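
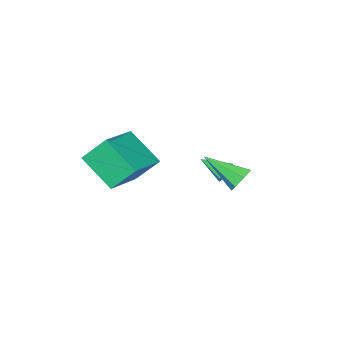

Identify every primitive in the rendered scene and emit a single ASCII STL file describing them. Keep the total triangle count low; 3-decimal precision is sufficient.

solid 
facet normal -0.437 0.495 0.751
outer loop
vertex 2.675 -0.181 -1.043
vertex 4.35 0.621 -0.597
vertex 2.303 1.233 -2.192
endloop
endfacet
facet normal -0.877 -0.420 -0.233
outer loop
vertex 2.95 0.499 -3.303
vertex 2.675 -0.181 -1.043
vertex 2.303 1.233 -2.192
endloop
endfacet
facet normal -0.437 0.496 0.751
outer loop
vertex 2.303 1.233 -2.192
vertex 4.35 0.621 -0.597
vertex 3.978 2.035 -1.747
endloop
endfacet
facet normal -0.200 0.760 -0.618
outer loop
vertex 3.978 2.035 -1.747
vertex 2.95 0.499 -3.303
vertex 2.303 1.233 -2.192
endloop
endfacet
facet normal 0.199 -0.760 0.618
outer loop
vertex 2.675 -0.181 -1.043
vertex 4.997 -0.113 -1.708
vertex 4.35 0.621 -0.597
endloop
endfacet
facet normal -0.877 -0.420 -0.233
outer loop
vertex 3.322 -0.915 -2.153
vertex 2.675 -0.181 -1.043
vertex 2.95 0.499 -3.303
endloop
endfacet
facet normal 0.199 -0.760 0.619
outer loop
vertex 3.322 -0.915 -2.153
vertex 4.997 -0.113 -1.708
vertex 2.675 -0.181 -1.043
endloop
endfacet
facet normal 0.877 0.420 0.233
outer loop
vertex 4.35 0.621 -0.597
vertex 4.997 -0.113 -1.708
vertex 3.978 2.035 -1.747
endloop
endfacet
facet normal -0.199 0.760 -0.619
outer loop
vertex 4.625 1.301 -2.857
vertex 2.95 0.499 -3.303
vertex 3.978 2.035 -1.747
endloop
endfacet
facet normal 0.877 0.420 0.233
outer loop
vertex 3.978 2.035 -1.747
vertex 4.997 -0.113 -1.708
vertex 4.625 1.301 -2.857
endloop
endfacet
facet normal 0.437 -0.495 -0.751
outer loop
vertex 4.625 1.301 -2.857
vertex 3.322 -0.915 -2.153
vertex 2.95 0.499 -3.303
endloop
endfacet
facet normal 0.437 -0.495 -0.751
outer loop
vertex 4.997 -0.113 -1.708
vertex 3.322 -0.915 -2.153
vertex 4.625 1.301 -2.857
endloop
endfacet
facet normal -0.428 0.809 -0.402
outer loop
vertex -0.717 1.495 -3.599
vertex -0.933 1.188 -3.987
vertex -1.204 1.273 -3.528
endloop
endfacet
facet normal 0.097 0.104 0.990
outer loop
vertex -0.717 1.495 -3.599
vertex -1.204 1.273 -3.528
vertex -0.407 0.192 -3.493
endloop
endfacet
facet normal -0.429 0.808 -0.403
outer loop
vertex -1.204 1.273 -3.528
vertex -0.933 1.188 -3.987
vertex -1.42 0.965 -3.916
endloop
endfacet
facet normal -0.605 -0.424 0.674
outer loop
vertex -1.204 1.273 -3.528
vertex -1.42 0.965 -3.916
vertex -0.407 0.192 -3.493
endloop
endfacet
facet normal -0.429 0.809 -0.401
outer loop
vertex -1.42 0.965 -3.916
vertex -0.933 1.188 -3.987
vertex -1.149 0.881 -4.375
endloop
endfacet
facet normal -0.550 -0.817 -0.175
outer loop
vertex -1.42 0.965 -3.916
vertex -1.149 0.881 -4.375
vertex -0.407 0.192 -3.493
endloop
endfacet
facet normal -0.428 0.809 -0.402
outer loop
vertex -1.149 0.881 -4.375
vertex -0.933 1.188 -3.987
vertex -0.662 1.103 -4.447
endloop
endfacet
facet normal 0.206 -0.680 -0.704
outer loop
vertex -1.149 0.881 -4.375
vertex -0.662 1.103 -4.447
vertex -0.407 0.192 -3.493
endloop
endfacet
facet normal -0.428 0.809 -0.402
outer loop
vertex -0.662 1.103 -4.447
vertex -0.933 1.188 -3.987
vertex -0.446 1.41 -4.059
endloop
endfacet
facet normal 0.910 -0.151 -0.387
outer loop
vertex -0.662 1.103 -4.447
vertex -0.446 1.41 -4.059
vertex -0.407 0.192 -3.493
endloop
endfacet
facet normal -0.428 0.809 -0.402
outer loop
vertex -0.446 1.41 -4.059
vertex -0.933 1.188 -3.987
vertex -0.717 1.495 -3.599
endloop
endfacet
facet normal 0.855 0.241 0.459
outer loop
vertex -0.446 1.41 -4.059
vertex -0.717 1.495 -3.599
vertex -0.407 0.192 -3.493
endloop
endfacet
facet normal -0.444 0.734 -0.514
outer loop
vertex 0.752 3.925 -2.835
vertex 0.196 3.608 -2.807
vertex 0.431 4.038 -2.396
endloop
endfacet
facet normal 0.787 0.396 0.474
outer loop
vertex 0.752 3.925 -2.835
vertex 0.431 4.038 -2.396
vertex 1.004 2.272 -1.873
endloop
endfacet
facet normal -0.444 0.734 -0.514
outer loop
vertex 0.431 4.038 -2.396
vertex 0.196 3.608 -2.807
vertex -0.066 3.828 -2.266
endloop
endfacet
facet normal 0.113 0.316 0.942
outer loop
vertex 0.431 4.038 -2.396
vertex -0.066 3.828 -2.266
vertex 1.004 2.272 -1.873
endloop
endfacet
facet normal -0.443 0.735 -0.513
outer loop
vertex -0.066 3.828 -2.266
vertex 0.196 3.608 -2.807
vertex -0.366 3.452 -2.545
endloop
endfacet
facet normal -0.548 -0.170 0.819
outer loop
vertex -0.066 3.828 -2.266
vertex -0.366 3.452 -2.545
vertex 1.004 2.272 -1.873
endloop
endfacet
facet normal -0.443 0.734 -0.514
outer loop
vertex -0.366 3.452 -2.545
vertex 0.196 3.608 -2.807
vertex -0.243 3.194 -3.02
endloop
endfacet
facet normal -0.693 -0.693 0.197
outer loop
vertex -0.366 3.452 -2.545
vertex -0.243 3.194 -3.02
vertex 1.004 2.272 -1.873
endloop
endfacet
facet normal -0.444 0.735 -0.513
outer loop
vertex -0.243 3.194 -3.02
vertex 0.196 3.608 -2.807
vertex 0.211 3.248 -3.336
endloop
endfacet
facet normal -0.216 -0.862 -0.458
outer loop
vertex -0.243 3.194 -3.02
vertex 0.211 3.248 -3.336
vertex 1.004 2.272 -1.873
endloop
endfacet
facet normal -0.443 0.735 -0.513
outer loop
vertex 0.211 3.248 -3.336
vertex 0.196 3.608 -2.807
vertex 0.654 3.573 -3.253
endloop
endfacet
facet normal 0.525 -0.549 -0.651
outer loop
vertex 0.211 3.248 -3.336
vertex 0.654 3.573 -3.253
vertex 1.004 2.272 -1.873
endloop
endfacet
facet normal -0.444 0.734 -0.514
outer loop
vertex 0.654 3.573 -3.253
vertex 0.196 3.608 -2.807
vertex 0.752 3.925 -2.835
endloop
endfacet
facet normal 0.972 0.010 -0.237
outer loop
vertex 0.654 3.573 -3.253
vertex 0.752 3.925 -2.835
vertex 1.004 2.272 -1.873
endloop
endfacet

endsolid


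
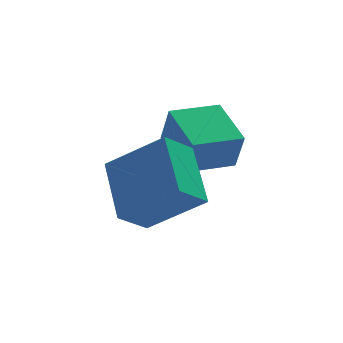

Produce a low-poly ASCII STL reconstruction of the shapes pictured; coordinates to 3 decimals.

solid 
facet normal -0.714 -0.283 0.640
outer loop
vertex -2.988 0.329 3.518
vertex -4.366 1.085 2.315
vertex -3.131 -1.404 2.593
endloop
endfacet
facet normal 0.696 -0.382 0.608
outer loop
vertex -2.274 -1.065 1.825
vertex -2.988 0.329 3.518
vertex -3.131 -1.404 2.593
endloop
endfacet
facet normal -0.714 -0.283 0.640
outer loop
vertex -3.131 -1.404 2.593
vertex -4.366 1.085 2.315
vertex -4.509 -0.648 1.39
endloop
endfacet
facet normal -0.073 -0.880 -0.470
outer loop
vertex -4.509 -0.648 1.39
vertex -2.274 -1.065 1.825
vertex -3.131 -1.404 2.593
endloop
endfacet
facet normal 0.073 0.880 0.470
outer loop
vertex -2.988 0.329 3.518
vertex -3.509 1.424 1.547
vertex -4.366 1.085 2.315
endloop
endfacet
facet normal 0.696 -0.382 0.608
outer loop
vertex -2.131 0.668 2.75
vertex -2.988 0.329 3.518
vertex -2.274 -1.065 1.825
endloop
endfacet
facet normal 0.073 0.880 0.470
outer loop
vertex -2.131 0.668 2.75
vertex -3.509 1.424 1.547
vertex -2.988 0.329 3.518
endloop
endfacet
facet normal -0.696 0.382 -0.608
outer loop
vertex -4.366 1.085 2.315
vertex -3.509 1.424 1.547
vertex -4.509 -0.648 1.39
endloop
endfacet
facet normal -0.073 -0.880 -0.470
outer loop
vertex -3.652 -0.309 0.622
vertex -2.274 -1.065 1.825
vertex -4.509 -0.648 1.39
endloop
endfacet
facet normal -0.696 0.382 -0.608
outer loop
vertex -4.509 -0.648 1.39
vertex -3.509 1.424 1.547
vertex -3.652 -0.309 0.622
endloop
endfacet
facet normal 0.714 0.283 -0.640
outer loop
vertex -3.652 -0.309 0.622
vertex -2.131 0.668 2.75
vertex -2.274 -1.065 1.825
endloop
endfacet
facet normal 0.714 0.283 -0.640
outer loop
vertex -3.509 1.424 1.547
vertex -2.131 0.668 2.75
vertex -3.652 -0.309 0.622
endloop
endfacet
facet normal -0.989 -0.129 0.072
outer loop
vertex -2.08 0.833 2.762
vertex -2.252 2.4 3.214
vertex -2.212 1.166 1.554
endloop
endfacet
facet normal 0.105 -0.956 -0.275
outer loop
vertex -0.728 1.36 1.446
vertex -2.08 0.833 2.762
vertex -2.212 1.166 1.554
endloop
endfacet
facet normal -0.989 -0.129 0.072
outer loop
vertex -2.212 1.166 1.554
vertex -2.252 2.4 3.214
vertex -2.383 2.734 2.006
endloop
endfacet
facet normal -0.104 0.265 -0.959
outer loop
vertex -2.383 2.734 2.006
vertex -0.728 1.36 1.446
vertex -2.212 1.166 1.554
endloop
endfacet
facet normal 0.104 -0.265 0.959
outer loop
vertex -2.08 0.833 2.762
vertex -0.768 2.594 3.106
vertex -2.252 2.4 3.214
endloop
endfacet
facet normal 0.104 -0.956 -0.276
outer loop
vertex -0.597 1.026 2.654
vertex -2.08 0.833 2.762
vertex -0.728 1.36 1.446
endloop
endfacet
facet normal 0.104 -0.265 0.959
outer loop
vertex -0.597 1.026 2.654
vertex -0.768 2.594 3.106
vertex -2.08 0.833 2.762
endloop
endfacet
facet normal -0.105 0.956 0.276
outer loop
vertex -2.252 2.4 3.214
vertex -0.768 2.594 3.106
vertex -2.383 2.734 2.006
endloop
endfacet
facet normal -0.104 0.265 -0.959
outer loop
vertex -0.9 2.927 1.898
vertex -0.728 1.36 1.446
vertex -2.383 2.734 2.006
endloop
endfacet
facet normal -0.104 0.956 0.275
outer loop
vertex -2.383 2.734 2.006
vertex -0.768 2.594 3.106
vertex -0.9 2.927 1.898
endloop
endfacet
facet normal 0.989 0.129 -0.072
outer loop
vertex -0.9 2.927 1.898
vertex -0.597 1.026 2.654
vertex -0.728 1.36 1.446
endloop
endfacet
facet normal 0.989 0.129 -0.073
outer loop
vertex -0.768 2.594 3.106
vertex -0.597 1.026 2.654
vertex -0.9 2.927 1.898
endloop
endfacet

endsolid


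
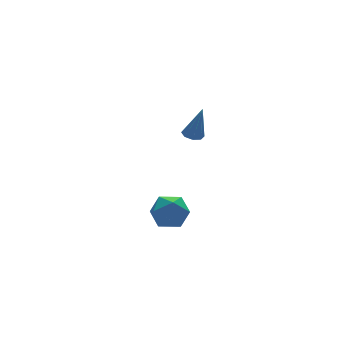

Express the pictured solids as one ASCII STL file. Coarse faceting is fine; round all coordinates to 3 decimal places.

solid 
facet normal -0.176 0.184 -0.967
outer loop
vertex 0.92 -2.045 2.457
vertex 0.479 -1.8 2.584
vertex 0.974 -1.656 2.521
endloop
endfacet
facet normal 0.986 -0.148 0.070
outer loop
vertex 0.92 -2.045 2.457
vertex 0.974 -1.656 2.521
vertex 0.781 -2.12 4.256
endloop
endfacet
facet normal -0.177 0.184 -0.967
outer loop
vertex 0.974 -1.656 2.521
vertex 0.479 -1.8 2.584
vertex 0.739 -1.351 2.622
endloop
endfacet
facet normal 0.806 0.543 0.235
outer loop
vertex 0.974 -1.656 2.521
vertex 0.739 -1.351 2.622
vertex 0.781 -2.12 4.256
endloop
endfacet
facet normal -0.177 0.185 -0.967
outer loop
vertex 0.739 -1.351 2.622
vertex 0.479 -1.8 2.584
vertex 0.351 -1.31 2.701
endloop
endfacet
facet normal 0.179 0.892 0.415
outer loop
vertex 0.739 -1.351 2.622
vertex 0.351 -1.31 2.701
vertex 0.781 -2.12 4.256
endloop
endfacet
facet normal -0.173 0.186 -0.967
outer loop
vertex 0.351 -1.31 2.701
vertex 0.479 -1.8 2.584
vertex 0.038 -1.555 2.71
endloop
endfacet
facet normal -0.524 0.688 0.503
outer loop
vertex 0.351 -1.31 2.701
vertex 0.038 -1.555 2.71
vertex 0.781 -2.12 4.256
endloop
endfacet
facet normal -0.174 0.184 -0.967
outer loop
vertex 0.038 -1.555 2.71
vertex 0.479 -1.8 2.584
vertex -0.017 -1.944 2.646
endloop
endfacet
facet normal -0.892 0.052 0.448
outer loop
vertex 0.038 -1.555 2.71
vertex -0.017 -1.944 2.646
vertex 0.781 -2.12 4.256
endloop
endfacet
facet normal -0.175 0.186 -0.967
outer loop
vertex -0.017 -1.944 2.646
vertex 0.479 -1.8 2.584
vertex 0.218 -2.248 2.545
endloop
endfacet
facet normal -0.711 -0.644 0.282
outer loop
vertex -0.017 -1.944 2.646
vertex 0.218 -2.248 2.545
vertex 0.781 -2.12 4.256
endloop
endfacet
facet normal -0.174 0.186 -0.967
outer loop
vertex 0.218 -2.248 2.545
vertex 0.479 -1.8 2.584
vertex 0.606 -2.29 2.467
endloop
endfacet
facet normal -0.087 -0.991 0.103
outer loop
vertex 0.218 -2.248 2.545
vertex 0.606 -2.29 2.467
vertex 0.781 -2.12 4.256
endloop
endfacet
facet normal -0.175 0.185 -0.967
outer loop
vertex 0.606 -2.29 2.467
vertex 0.479 -1.8 2.584
vertex 0.92 -2.045 2.457
endloop
endfacet
facet normal 0.615 -0.788 0.015
outer loop
vertex 0.606 -2.29 2.467
vertex 0.92 -2.045 2.457
vertex 0.781 -2.12 4.256
endloop
endfacet
facet normal -0.563 -0.621 0.546
outer loop
vertex -1.422 -1.67 -1.897
vertex -0.887 -2.455 -2.238
vertex -0.6 -1.976 -1.397
endloop
endfacet
facet normal -0.514 0.019 0.857
outer loop
vertex -1.422 -1.67 -1.897
vertex -0.6 -1.976 -1.397
vertex -0.775 -0.99 -1.524
endloop
endfacet
facet normal -0.763 0.507 0.400
outer loop
vertex -1.422 -1.67 -1.897
vertex -0.775 -0.99 -1.524
vertex -1.17 -0.859 -2.444
endloop
endfacet
facet normal -0.966 0.169 -0.194
outer loop
vertex -1.422 -1.67 -1.897
vertex -1.17 -0.859 -2.444
vertex -1.24 -1.765 -2.885
endloop
endfacet
facet normal -0.842 -0.529 -0.104
outer loop
vertex -1.422 -1.67 -1.897
vertex -1.24 -1.765 -2.885
vertex -0.887 -2.455 -2.238
endloop
endfacet
facet normal 0.176 0.156 0.972
outer loop
vertex -0.775 -0.99 -1.524
vertex -0.6 -1.976 -1.397
vertex 0.16 -1.355 -1.635
endloop
endfacet
facet normal 0.097 -0.879 0.467
outer loop
vertex -0.6 -1.976 -1.397
vertex -0.887 -2.455 -2.238
vertex 0.09 -2.261 -2.076
endloop
endfacet
facet normal -0.354 -0.730 -0.585
outer loop
vertex -0.887 -2.455 -2.238
vertex -1.24 -1.765 -2.885
vertex -0.305 -2.13 -2.996
endloop
endfacet
facet normal -0.554 0.398 -0.731
outer loop
vertex -1.24 -1.765 -2.885
vertex -1.17 -0.859 -2.444
vertex -0.48 -1.144 -3.123
endloop
endfacet
facet normal -0.226 0.946 0.232
outer loop
vertex -1.17 -0.859 -2.444
vertex -0.775 -0.99 -1.524
vertex -0.193 -0.665 -2.282
endloop
endfacet
facet normal 0.966 -0.169 0.194
outer loop
vertex 0.342 -1.45 -2.623
vertex 0.16 -1.355 -1.635
vertex 0.09 -2.261 -2.076
endloop
endfacet
facet normal 0.763 -0.507 -0.400
outer loop
vertex 0.342 -1.45 -2.623
vertex 0.09 -2.261 -2.076
vertex -0.305 -2.13 -2.996
endloop
endfacet
facet normal 0.514 -0.019 -0.857
outer loop
vertex 0.342 -1.45 -2.623
vertex -0.305 -2.13 -2.996
vertex -0.48 -1.144 -3.123
endloop
endfacet
facet normal 0.563 0.621 -0.546
outer loop
vertex 0.342 -1.45 -2.623
vertex -0.48 -1.144 -3.123
vertex -0.193 -0.665 -2.282
endloop
endfacet
facet normal 0.842 0.529 0.104
outer loop
vertex 0.342 -1.45 -2.623
vertex -0.193 -0.665 -2.282
vertex 0.16 -1.355 -1.635
endloop
endfacet
facet normal 0.554 -0.398 0.731
outer loop
vertex 0.09 -2.261 -2.076
vertex 0.16 -1.355 -1.635
vertex -0.6 -1.976 -1.397
endloop
endfacet
facet normal 0.226 -0.946 -0.232
outer loop
vertex -0.305 -2.13 -2.996
vertex 0.09 -2.261 -2.076
vertex -0.887 -2.455 -2.238
endloop
endfacet
facet normal -0.176 -0.156 -0.972
outer loop
vertex -0.48 -1.144 -3.123
vertex -0.305 -2.13 -2.996
vertex -1.24 -1.765 -2.885
endloop
endfacet
facet normal -0.097 0.879 -0.467
outer loop
vertex -0.193 -0.665 -2.282
vertex -0.48 -1.144 -3.123
vertex -1.17 -0.859 -2.444
endloop
endfacet
facet normal 0.354 0.730 0.585
outer loop
vertex 0.16 -1.355 -1.635
vertex -0.193 -0.665 -2.282
vertex -0.775 -0.99 -1.524
endloop
endfacet

endsolid


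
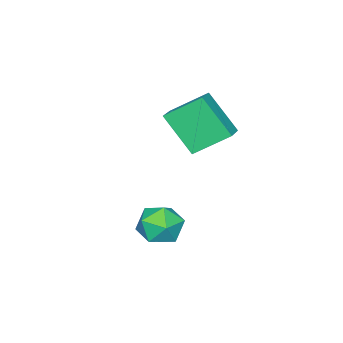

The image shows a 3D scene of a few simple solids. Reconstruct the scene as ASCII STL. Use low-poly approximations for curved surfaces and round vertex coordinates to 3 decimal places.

solid 
facet normal -0.876 -0.372 -0.308
outer loop
vertex -1.041 2.695 3.834
vertex -1.056 4.072 2.21
vertex -0.162 1.483 2.799
endloop
endfacet
facet normal 0.007 -0.646 0.763
outer loop
vertex 0.836 1.908 3.15
vertex -1.041 2.695 3.834
vertex -0.162 1.483 2.799
endloop
endfacet
facet normal -0.876 -0.372 -0.308
outer loop
vertex -0.162 1.483 2.799
vertex -1.056 4.072 2.21
vertex -0.177 2.861 1.175
endloop
endfacet
facet normal 0.483 -0.665 -0.569
outer loop
vertex -0.177 2.861 1.175
vertex 0.836 1.908 3.15
vertex -0.162 1.483 2.799
endloop
endfacet
facet normal -0.483 0.665 0.569
outer loop
vertex -1.041 2.695 3.834
vertex -0.058 4.497 2.561
vertex -1.056 4.072 2.21
endloop
endfacet
facet normal 0.007 -0.647 0.763
outer loop
vertex -0.043 3.119 4.185
vertex -1.041 2.695 3.834
vertex 0.836 1.908 3.15
endloop
endfacet
facet normal -0.483 0.665 0.569
outer loop
vertex -0.043 3.119 4.185
vertex -0.058 4.497 2.561
vertex -1.041 2.695 3.834
endloop
endfacet
facet normal -0.007 0.647 -0.763
outer loop
vertex -1.056 4.072 2.21
vertex -0.058 4.497 2.561
vertex -0.177 2.861 1.175
endloop
endfacet
facet normal 0.483 -0.666 -0.569
outer loop
vertex 0.821 3.285 1.526
vertex 0.836 1.908 3.15
vertex -0.177 2.861 1.175
endloop
endfacet
facet normal -0.006 0.647 -0.763
outer loop
vertex -0.177 2.861 1.175
vertex -0.058 4.497 2.561
vertex 0.821 3.285 1.526
endloop
endfacet
facet normal 0.876 0.372 0.308
outer loop
vertex 0.821 3.285 1.526
vertex -0.043 3.119 4.185
vertex 0.836 1.908 3.15
endloop
endfacet
facet normal 0.876 0.372 0.308
outer loop
vertex -0.058 4.497 2.561
vertex -0.043 3.119 4.185
vertex 0.821 3.285 1.526
endloop
endfacet
facet normal -0.013 0.695 0.719
outer loop
vertex 2.556 4.245 -0.884
vertex 2.956 3.566 -0.22
vertex 3.578 4.162 -0.785
endloop
endfacet
facet normal 0.073 0.994 0.078
outer loop
vertex 2.556 4.245 -0.884
vertex 3.578 4.162 -0.785
vertex 3.158 4.266 -1.72
endloop
endfacet
facet normal -0.484 0.811 -0.328
outer loop
vertex 2.556 4.245 -0.884
vertex 3.158 4.266 -1.72
vertex 2.275 3.734 -1.733
endloop
endfacet
facet normal -0.915 0.398 0.063
outer loop
vertex 2.556 4.245 -0.884
vertex 2.275 3.734 -1.733
vertex 2.151 3.301 -0.806
endloop
endfacet
facet normal -0.624 0.326 0.710
outer loop
vertex 2.556 4.245 -0.884
vertex 2.151 3.301 -0.806
vertex 2.956 3.566 -0.22
endloop
endfacet
facet normal 0.662 0.717 -0.217
outer loop
vertex 3.158 4.266 -1.72
vertex 3.578 4.162 -0.785
vertex 3.929 3.599 -1.574
endloop
endfacet
facet normal 0.522 0.233 0.820
outer loop
vertex 3.578 4.162 -0.785
vertex 2.956 3.566 -0.22
vertex 3.805 3.166 -0.647
endloop
endfacet
facet normal -0.467 -0.363 0.806
outer loop
vertex 2.956 3.566 -0.22
vertex 2.151 3.301 -0.806
vertex 2.922 2.634 -0.66
endloop
endfacet
facet normal -0.938 -0.247 -0.241
outer loop
vertex 2.151 3.301 -0.806
vertex 2.275 3.734 -1.733
vertex 2.502 2.738 -1.595
endloop
endfacet
facet normal -0.241 0.422 -0.874
outer loop
vertex 2.275 3.734 -1.733
vertex 3.158 4.266 -1.72
vertex 3.124 3.334 -2.16
endloop
endfacet
facet normal 0.915 -0.398 -0.063
outer loop
vertex 3.524 2.655 -1.496
vertex 3.929 3.599 -1.574
vertex 3.805 3.166 -0.647
endloop
endfacet
facet normal 0.484 -0.811 0.328
outer loop
vertex 3.524 2.655 -1.496
vertex 3.805 3.166 -0.647
vertex 2.922 2.634 -0.66
endloop
endfacet
facet normal -0.073 -0.994 -0.078
outer loop
vertex 3.524 2.655 -1.496
vertex 2.922 2.634 -0.66
vertex 2.502 2.738 -1.595
endloop
endfacet
facet normal 0.013 -0.695 -0.719
outer loop
vertex 3.524 2.655 -1.496
vertex 2.502 2.738 -1.595
vertex 3.124 3.334 -2.16
endloop
endfacet
facet normal 0.624 -0.326 -0.710
outer loop
vertex 3.524 2.655 -1.496
vertex 3.124 3.334 -2.16
vertex 3.929 3.599 -1.574
endloop
endfacet
facet normal 0.938 0.247 0.241
outer loop
vertex 3.805 3.166 -0.647
vertex 3.929 3.599 -1.574
vertex 3.578 4.162 -0.785
endloop
endfacet
facet normal 0.241 -0.422 0.874
outer loop
vertex 2.922 2.634 -0.66
vertex 3.805 3.166 -0.647
vertex 2.956 3.566 -0.22
endloop
endfacet
facet normal -0.662 -0.717 0.217
outer loop
vertex 2.502 2.738 -1.595
vertex 2.922 2.634 -0.66
vertex 2.151 3.301 -0.806
endloop
endfacet
facet normal -0.522 -0.233 -0.820
outer loop
vertex 3.124 3.334 -2.16
vertex 2.502 2.738 -1.595
vertex 2.275 3.734 -1.733
endloop
endfacet
facet normal 0.467 0.363 -0.806
outer loop
vertex 3.929 3.599 -1.574
vertex 3.124 3.334 -2.16
vertex 3.158 4.266 -1.72
endloop
endfacet

endsolid


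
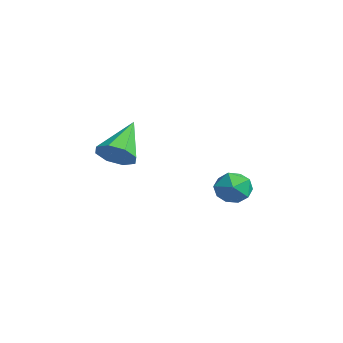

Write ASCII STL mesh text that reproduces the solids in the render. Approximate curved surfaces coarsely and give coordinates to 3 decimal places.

solid 
facet normal -0.583 0.812 0.005
outer loop
vertex -0.142 2.553 0.164
vertex -0.766 2.106 0.039
vertex -0.54 2.264 0.766
endloop
endfacet
facet normal -0.014 0.905 0.425
outer loop
vertex -0.142 2.553 0.164
vertex -0.54 2.264 0.766
vertex 0.238 2.269 0.781
endloop
endfacet
facet normal 0.572 0.820 0.025
outer loop
vertex -0.142 2.553 0.164
vertex 0.238 2.269 0.781
vertex 0.492 2.114 0.062
endloop
endfacet
facet normal 0.365 0.676 -0.640
outer loop
vertex -0.142 2.553 0.164
vertex 0.492 2.114 0.062
vertex -0.128 2.014 -0.397
endloop
endfacet
facet normal -0.350 0.671 -0.654
outer loop
vertex -0.142 2.553 0.164
vertex -0.128 2.014 -0.397
vertex -0.766 2.106 0.039
endloop
endfacet
facet normal -0.020 0.391 0.920
outer loop
vertex 0.238 2.269 0.781
vertex -0.54 2.264 0.766
vertex -0.152 1.646 1.037
endloop
endfacet
facet normal -0.940 0.241 0.240
outer loop
vertex -0.54 2.264 0.766
vertex -0.766 2.106 0.039
vertex -0.772 1.546 0.578
endloop
endfacet
facet normal -0.563 0.013 -0.826
outer loop
vertex -0.766 2.106 0.039
vertex -0.128 2.014 -0.397
vertex -0.518 1.391 -0.141
endloop
endfacet
facet normal 0.593 0.019 -0.805
outer loop
vertex -0.128 2.014 -0.397
vertex 0.492 2.114 0.062
vertex 0.26 1.396 -0.126
endloop
endfacet
facet normal 0.928 0.253 0.273
outer loop
vertex 0.492 2.114 0.062
vertex 0.238 2.269 0.781
vertex 0.486 1.554 0.601
endloop
endfacet
facet normal -0.365 -0.676 0.640
outer loop
vertex -0.138 1.107 0.476
vertex -0.152 1.646 1.037
vertex -0.772 1.546 0.578
endloop
endfacet
facet normal -0.572 -0.820 -0.025
outer loop
vertex -0.138 1.107 0.476
vertex -0.772 1.546 0.578
vertex -0.518 1.391 -0.141
endloop
endfacet
facet normal 0.014 -0.905 -0.425
outer loop
vertex -0.138 1.107 0.476
vertex -0.518 1.391 -0.141
vertex 0.26 1.396 -0.126
endloop
endfacet
facet normal 0.583 -0.812 -0.005
outer loop
vertex -0.138 1.107 0.476
vertex 0.26 1.396 -0.126
vertex 0.486 1.554 0.601
endloop
endfacet
facet normal 0.350 -0.671 0.654
outer loop
vertex -0.138 1.107 0.476
vertex 0.486 1.554 0.601
vertex -0.152 1.646 1.037
endloop
endfacet
facet normal -0.593 -0.019 0.805
outer loop
vertex -0.772 1.546 0.578
vertex -0.152 1.646 1.037
vertex -0.54 2.264 0.766
endloop
endfacet
facet normal -0.928 -0.253 -0.273
outer loop
vertex -0.518 1.391 -0.141
vertex -0.772 1.546 0.578
vertex -0.766 2.106 0.039
endloop
endfacet
facet normal 0.020 -0.391 -0.920
outer loop
vertex 0.26 1.396 -0.126
vertex -0.518 1.391 -0.141
vertex -0.128 2.014 -0.397
endloop
endfacet
facet normal 0.940 -0.241 -0.240
outer loop
vertex 0.486 1.554 0.601
vertex 0.26 1.396 -0.126
vertex 0.492 2.114 0.062
endloop
endfacet
facet normal 0.563 -0.013 0.826
outer loop
vertex -0.152 1.646 1.037
vertex 0.486 1.554 0.601
vertex 0.238 2.269 0.781
endloop
endfacet
facet normal 0.542 -0.558 -0.628
outer loop
vertex 0.333 -2.749 2.987
vertex 0.022 -2.395 2.404
vertex 0.63 -2.283 2.829
endloop
endfacet
facet normal 0.415 0.044 0.909
outer loop
vertex 0.333 -2.749 2.987
vertex 0.63 -2.283 2.829
vertex -0.922 -1.425 3.496
endloop
endfacet
facet normal 0.542 -0.558 -0.628
outer loop
vertex 0.63 -2.283 2.829
vertex 0.022 -2.395 2.404
vertex 0.57 -1.883 2.422
endloop
endfacet
facet normal 0.573 0.625 0.530
outer loop
vertex 0.63 -2.283 2.829
vertex 0.57 -1.883 2.422
vertex -0.922 -1.425 3.496
endloop
endfacet
facet normal 0.542 -0.558 -0.628
outer loop
vertex 0.57 -1.883 2.422
vertex 0.022 -2.395 2.404
vertex 0.19 -1.782 2.004
endloop
endfacet
facet normal 0.279 0.960 -0.022
outer loop
vertex 0.57 -1.883 2.422
vertex 0.19 -1.782 2.004
vertex -0.922 -1.425 3.496
endloop
endfacet
facet normal 0.543 -0.558 -0.627
outer loop
vertex 0.19 -1.782 2.004
vertex 0.022 -2.395 2.404
vertex -0.289 -2.041 1.82
endloop
endfacet
facet normal -0.298 0.854 -0.426
outer loop
vertex 0.19 -1.782 2.004
vertex -0.289 -2.041 1.82
vertex -0.922 -1.425 3.496
endloop
endfacet
facet normal 0.543 -0.558 -0.627
outer loop
vertex -0.289 -2.041 1.82
vertex 0.022 -2.395 2.404
vertex -0.585 -2.507 1.978
endloop
endfacet
facet normal -0.817 0.368 -0.444
outer loop
vertex -0.289 -2.041 1.82
vertex -0.585 -2.507 1.978
vertex -0.922 -1.425 3.496
endloop
endfacet
facet normal 0.543 -0.557 -0.628
outer loop
vertex -0.585 -2.507 1.978
vertex 0.022 -2.395 2.404
vertex -0.525 -2.907 2.385
endloop
endfacet
facet normal -0.975 -0.212 -0.065
outer loop
vertex -0.585 -2.507 1.978
vertex -0.525 -2.907 2.385
vertex -0.922 -1.425 3.496
endloop
endfacet
facet normal 0.543 -0.557 -0.628
outer loop
vertex -0.525 -2.907 2.385
vertex 0.022 -2.395 2.404
vertex -0.145 -3.008 2.803
endloop
endfacet
facet normal -0.681 -0.547 0.487
outer loop
vertex -0.525 -2.907 2.385
vertex -0.145 -3.008 2.803
vertex -0.922 -1.425 3.496
endloop
endfacet
facet normal 0.544 -0.557 -0.628
outer loop
vertex -0.145 -3.008 2.803
vertex 0.022 -2.395 2.404
vertex 0.333 -2.749 2.987
endloop
endfacet
facet normal -0.104 -0.441 0.891
outer loop
vertex -0.145 -3.008 2.803
vertex 0.333 -2.749 2.987
vertex -0.922 -1.425 3.496
endloop
endfacet

endsolid


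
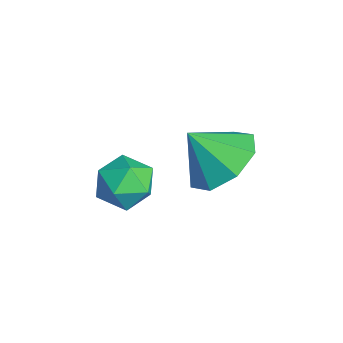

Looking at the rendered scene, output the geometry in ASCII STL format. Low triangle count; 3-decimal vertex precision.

solid 
facet normal 0.223 0.597 -0.771
outer loop
vertex 0.017 -1.065 0.197
vertex -0.864 -0.519 0.365
vertex 0.127 -0.451 0.704
endloop
endfacet
facet normal 0.643 -0.553 0.530
outer loop
vertex 0.017 -1.065 0.197
vertex 0.127 -0.451 0.704
vertex -1.156 -1.301 1.375
endloop
endfacet
facet normal 0.223 0.597 -0.771
outer loop
vertex 0.127 -0.451 0.704
vertex -0.864 -0.519 0.365
vertex -0.344 0.123 1.012
endloop
endfacet
facet normal 0.494 -0.060 0.868
outer loop
vertex 0.127 -0.451 0.704
vertex -0.344 0.123 1.012
vertex -1.156 -1.301 1.375
endloop
endfacet
facet normal 0.223 0.597 -0.771
outer loop
vertex -0.344 0.123 1.012
vertex -0.864 -0.519 0.365
vertex -1.12 0.321 0.941
endloop
endfacet
facet normal -0.022 0.259 0.966
outer loop
vertex -0.344 0.123 1.012
vertex -1.12 0.321 0.941
vertex -1.156 -1.301 1.375
endloop
endfacet
facet normal 0.223 0.597 -0.771
outer loop
vertex -1.12 0.321 0.941
vertex -0.864 -0.519 0.365
vertex -1.746 0.026 0.532
endloop
endfacet
facet normal -0.604 0.219 0.767
outer loop
vertex -1.12 0.321 0.941
vertex -1.746 0.026 0.532
vertex -1.156 -1.301 1.375
endloop
endfacet
facet normal 0.222 0.596 -0.772
outer loop
vertex -1.746 0.026 0.532
vertex -0.864 -0.519 0.365
vertex -1.856 -0.588 0.026
endloop
endfacet
facet normal -0.908 -0.157 0.388
outer loop
vertex -1.746 0.026 0.532
vertex -1.856 -0.588 0.026
vertex -1.156 -1.301 1.375
endloop
endfacet
facet normal 0.222 0.596 -0.771
outer loop
vertex -1.856 -0.588 0.026
vertex -0.864 -0.519 0.365
vertex -1.385 -1.162 -0.282
endloop
endfacet
facet normal -0.759 -0.650 0.050
outer loop
vertex -1.856 -0.588 0.026
vertex -1.385 -1.162 -0.282
vertex -1.156 -1.301 1.375
endloop
endfacet
facet normal 0.223 0.596 -0.772
outer loop
vertex -1.385 -1.162 -0.282
vertex -0.864 -0.519 0.365
vertex -0.609 -1.36 -0.211
endloop
endfacet
facet normal -0.243 -0.969 -0.048
outer loop
vertex -1.385 -1.162 -0.282
vertex -0.609 -1.36 -0.211
vertex -1.156 -1.301 1.375
endloop
endfacet
facet normal 0.222 0.596 -0.772
outer loop
vertex -0.609 -1.36 -0.211
vertex -0.864 -0.519 0.365
vertex 0.017 -1.065 0.197
endloop
endfacet
facet normal 0.339 -0.929 0.151
outer loop
vertex -0.609 -1.36 -0.211
vertex 0.017 -1.065 0.197
vertex -1.156 -1.301 1.375
endloop
endfacet
facet normal -0.997 0.053 0.049
outer loop
vertex -1.405 -2.509 -0.059
vertex -1.442 -3.31 0.056
vertex -1.384 -2.812 0.692
endloop
endfacet
facet normal -0.698 0.657 0.285
outer loop
vertex -1.405 -2.509 -0.059
vertex -1.384 -2.812 0.692
vertex -0.893 -2.202 0.488
endloop
endfacet
facet normal -0.295 0.924 -0.242
outer loop
vertex -1.405 -2.509 -0.059
vertex -0.893 -2.202 0.488
vertex -0.647 -2.323 -0.274
endloop
endfacet
facet normal -0.347 0.485 -0.803
outer loop
vertex -1.405 -2.509 -0.059
vertex -0.647 -2.323 -0.274
vertex -0.986 -3.008 -0.541
endloop
endfacet
facet normal -0.780 -0.053 -0.623
outer loop
vertex -1.405 -2.509 -0.059
vertex -0.986 -3.008 -0.541
vertex -1.442 -3.31 0.056
endloop
endfacet
facet normal -0.268 0.492 0.828
outer loop
vertex -0.893 -2.202 0.488
vertex -1.384 -2.812 0.692
vertex -0.614 -2.812 0.941
endloop
endfacet
facet normal -0.751 -0.485 0.448
outer loop
vertex -1.384 -2.812 0.692
vertex -1.442 -3.31 0.056
vertex -0.953 -3.497 0.674
endloop
endfacet
facet normal -0.401 -0.657 -0.638
outer loop
vertex -1.442 -3.31 0.056
vertex -0.986 -3.008 -0.541
vertex -0.707 -3.618 -0.088
endloop
endfacet
facet normal 0.301 0.214 -0.930
outer loop
vertex -0.986 -3.008 -0.541
vertex -0.647 -2.323 -0.274
vertex -0.216 -3.008 -0.292
endloop
endfacet
facet normal 0.383 0.924 -0.023
outer loop
vertex -0.647 -2.323 -0.274
vertex -0.893 -2.202 0.488
vertex -0.158 -2.51 0.344
endloop
endfacet
facet normal 0.347 -0.485 0.803
outer loop
vertex -0.195 -3.311 0.459
vertex -0.614 -2.812 0.941
vertex -0.953 -3.497 0.674
endloop
endfacet
facet normal 0.295 -0.924 0.242
outer loop
vertex -0.195 -3.311 0.459
vertex -0.953 -3.497 0.674
vertex -0.707 -3.618 -0.088
endloop
endfacet
facet normal 0.698 -0.657 -0.285
outer loop
vertex -0.195 -3.311 0.459
vertex -0.707 -3.618 -0.088
vertex -0.216 -3.008 -0.292
endloop
endfacet
facet normal 0.997 -0.053 -0.049
outer loop
vertex -0.195 -3.311 0.459
vertex -0.216 -3.008 -0.292
vertex -0.158 -2.51 0.344
endloop
endfacet
facet normal 0.780 0.053 0.623
outer loop
vertex -0.195 -3.311 0.459
vertex -0.158 -2.51 0.344
vertex -0.614 -2.812 0.941
endloop
endfacet
facet normal -0.301 -0.214 0.930
outer loop
vertex -0.953 -3.497 0.674
vertex -0.614 -2.812 0.941
vertex -1.384 -2.812 0.692
endloop
endfacet
facet normal -0.383 -0.924 0.023
outer loop
vertex -0.707 -3.618 -0.088
vertex -0.953 -3.497 0.674
vertex -1.442 -3.31 0.056
endloop
endfacet
facet normal 0.268 -0.492 -0.828
outer loop
vertex -0.216 -3.008 -0.292
vertex -0.707 -3.618 -0.088
vertex -0.986 -3.008 -0.541
endloop
endfacet
facet normal 0.751 0.485 -0.448
outer loop
vertex -0.158 -2.51 0.344
vertex -0.216 -3.008 -0.292
vertex -0.647 -2.323 -0.274
endloop
endfacet
facet normal 0.401 0.657 0.638
outer loop
vertex -0.614 -2.812 0.941
vertex -0.158 -2.51 0.344
vertex -0.893 -2.202 0.488
endloop
endfacet

endsolid


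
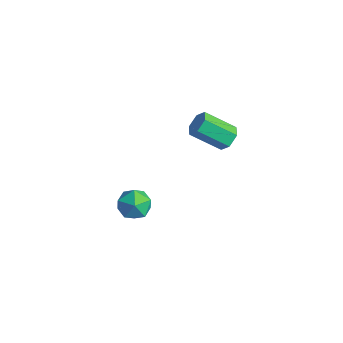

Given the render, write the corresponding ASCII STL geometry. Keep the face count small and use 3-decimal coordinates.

solid 
facet normal 0.535 0.610 -0.584
outer loop
vertex 3.855 2.492 2.29
vertex 3.374 2.844 2.217
vertex 3.754 2.945 2.671
endloop
endfacet
facet normal 0.828 -0.241 0.506
outer loop
vertex 3.855 2.492 2.29
vertex 3.754 2.945 2.671
vertex 3.027 1.545 3.195
endloop
endfacet
facet normal 0.828 -0.241 0.506
outer loop
vertex 3.027 1.545 3.195
vertex 3.754 2.945 2.671
vertex 2.926 1.997 3.576
endloop
endfacet
facet normal -0.534 -0.612 0.584
outer loop
vertex 3.027 1.545 3.195
vertex 2.926 1.997 3.576
vertex 2.546 1.896 3.123
endloop
endfacet
facet normal 0.535 0.611 -0.583
outer loop
vertex 3.754 2.945 2.671
vertex 3.374 2.844 2.217
vertex 3.273 3.296 2.598
endloop
endfacet
facet normal 0.267 0.533 0.803
outer loop
vertex 3.754 2.945 2.671
vertex 3.273 3.296 2.598
vertex 2.926 1.997 3.576
endloop
endfacet
facet normal 0.268 0.533 0.803
outer loop
vertex 2.926 1.997 3.576
vertex 3.273 3.296 2.598
vertex 2.445 2.349 3.503
endloop
endfacet
facet normal -0.535 -0.610 0.585
outer loop
vertex 2.926 1.997 3.576
vertex 2.445 2.349 3.503
vertex 2.546 1.896 3.123
endloop
endfacet
facet normal 0.534 0.612 -0.584
outer loop
vertex 3.273 3.296 2.598
vertex 3.374 2.844 2.217
vertex 2.893 3.195 2.145
endloop
endfacet
facet normal -0.560 0.773 0.297
outer loop
vertex 3.273 3.296 2.598
vertex 2.893 3.195 2.145
vertex 2.445 2.349 3.503
endloop
endfacet
facet normal -0.560 0.773 0.297
outer loop
vertex 2.445 2.349 3.503
vertex 2.893 3.195 2.145
vertex 2.065 2.248 3.05
endloop
endfacet
facet normal -0.535 -0.610 0.585
outer loop
vertex 2.445 2.349 3.503
vertex 2.065 2.248 3.05
vertex 2.546 1.896 3.123
endloop
endfacet
facet normal 0.534 0.612 -0.584
outer loop
vertex 2.893 3.195 2.145
vertex 3.374 2.844 2.217
vertex 2.994 2.743 1.764
endloop
endfacet
facet normal -0.828 0.241 -0.506
outer loop
vertex 2.893 3.195 2.145
vertex 2.994 2.743 1.764
vertex 2.065 2.248 3.05
endloop
endfacet
facet normal -0.828 0.241 -0.506
outer loop
vertex 2.065 2.248 3.05
vertex 2.994 2.743 1.764
vertex 2.166 1.795 2.669
endloop
endfacet
facet normal -0.535 -0.610 0.584
outer loop
vertex 2.065 2.248 3.05
vertex 2.166 1.795 2.669
vertex 2.546 1.896 3.123
endloop
endfacet
facet normal 0.535 0.610 -0.585
outer loop
vertex 2.994 2.743 1.764
vertex 3.374 2.844 2.217
vertex 3.475 2.391 1.837
endloop
endfacet
facet normal -0.268 -0.533 -0.803
outer loop
vertex 2.994 2.743 1.764
vertex 3.475 2.391 1.837
vertex 2.166 1.795 2.669
endloop
endfacet
facet normal -0.267 -0.533 -0.803
outer loop
vertex 2.166 1.795 2.669
vertex 3.475 2.391 1.837
vertex 2.647 1.444 2.742
endloop
endfacet
facet normal -0.535 -0.611 0.583
outer loop
vertex 2.166 1.795 2.669
vertex 2.647 1.444 2.742
vertex 2.546 1.896 3.123
endloop
endfacet
facet normal 0.535 0.610 -0.585
outer loop
vertex 3.475 2.391 1.837
vertex 3.374 2.844 2.217
vertex 3.855 2.492 2.29
endloop
endfacet
facet normal 0.560 -0.773 -0.297
outer loop
vertex 3.475 2.391 1.837
vertex 3.855 2.492 2.29
vertex 2.647 1.444 2.742
endloop
endfacet
facet normal 0.560 -0.773 -0.297
outer loop
vertex 2.647 1.444 2.742
vertex 3.855 2.492 2.29
vertex 3.027 1.545 3.195
endloop
endfacet
facet normal -0.534 -0.612 0.584
outer loop
vertex 2.647 1.444 2.742
vertex 3.027 1.545 3.195
vertex 2.546 1.896 3.123
endloop
endfacet
facet normal -0.640 -0.249 0.727
outer loop
vertex 0.246 -0.08 -2.162
vertex 0.734 -0.717 -1.951
vertex 0.846 0.026 -1.598
endloop
endfacet
facet normal -0.652 0.453 0.608
outer loop
vertex 0.246 -0.08 -2.162
vertex 0.846 0.026 -1.598
vertex 0.712 0.608 -2.175
endloop
endfacet
facet normal -0.826 0.558 -0.075
outer loop
vertex 0.246 -0.08 -2.162
vertex 0.712 0.608 -2.175
vertex 0.517 0.224 -2.886
endloop
endfacet
facet normal -0.922 -0.080 -0.379
outer loop
vertex 0.246 -0.08 -2.162
vertex 0.517 0.224 -2.886
vertex 0.531 -0.595 -2.747
endloop
endfacet
facet normal -0.807 -0.579 0.117
outer loop
vertex 0.246 -0.08 -2.162
vertex 0.531 -0.595 -2.747
vertex 0.734 -0.717 -1.951
endloop
endfacet
facet normal 0.009 0.705 0.709
outer loop
vertex 0.712 0.608 -2.175
vertex 0.846 0.026 -1.598
vertex 1.489 0.395 -1.973
endloop
endfacet
facet normal 0.028 -0.432 0.901
outer loop
vertex 0.846 0.026 -1.598
vertex 0.734 -0.717 -1.951
vertex 1.503 -0.424 -1.834
endloop
endfacet
facet normal -0.242 -0.966 -0.086
outer loop
vertex 0.734 -0.717 -1.951
vertex 0.531 -0.595 -2.747
vertex 1.308 -0.808 -2.545
endloop
endfacet
facet normal -0.428 -0.158 -0.890
outer loop
vertex 0.531 -0.595 -2.747
vertex 0.517 0.224 -2.886
vertex 1.174 -0.226 -3.122
endloop
endfacet
facet normal -0.273 0.876 -0.398
outer loop
vertex 0.517 0.224 -2.886
vertex 0.712 0.608 -2.175
vertex 1.286 0.517 -2.769
endloop
endfacet
facet normal 0.922 0.080 0.379
outer loop
vertex 1.774 -0.12 -2.558
vertex 1.489 0.395 -1.973
vertex 1.503 -0.424 -1.834
endloop
endfacet
facet normal 0.826 -0.558 0.075
outer loop
vertex 1.774 -0.12 -2.558
vertex 1.503 -0.424 -1.834
vertex 1.308 -0.808 -2.545
endloop
endfacet
facet normal 0.652 -0.453 -0.608
outer loop
vertex 1.774 -0.12 -2.558
vertex 1.308 -0.808 -2.545
vertex 1.174 -0.226 -3.122
endloop
endfacet
facet normal 0.640 0.249 -0.727
outer loop
vertex 1.774 -0.12 -2.558
vertex 1.174 -0.226 -3.122
vertex 1.286 0.517 -2.769
endloop
endfacet
facet normal 0.807 0.579 -0.117
outer loop
vertex 1.774 -0.12 -2.558
vertex 1.286 0.517 -2.769
vertex 1.489 0.395 -1.973
endloop
endfacet
facet normal 0.428 0.158 0.890
outer loop
vertex 1.503 -0.424 -1.834
vertex 1.489 0.395 -1.973
vertex 0.846 0.026 -1.598
endloop
endfacet
facet normal 0.273 -0.876 0.398
outer loop
vertex 1.308 -0.808 -2.545
vertex 1.503 -0.424 -1.834
vertex 0.734 -0.717 -1.951
endloop
endfacet
facet normal -0.009 -0.705 -0.709
outer loop
vertex 1.174 -0.226 -3.122
vertex 1.308 -0.808 -2.545
vertex 0.531 -0.595 -2.747
endloop
endfacet
facet normal -0.028 0.432 -0.901
outer loop
vertex 1.286 0.517 -2.769
vertex 1.174 -0.226 -3.122
vertex 0.517 0.224 -2.886
endloop
endfacet
facet normal 0.242 0.966 0.086
outer loop
vertex 1.489 0.395 -1.973
vertex 1.286 0.517 -2.769
vertex 0.712 0.608 -2.175
endloop
endfacet

endsolid


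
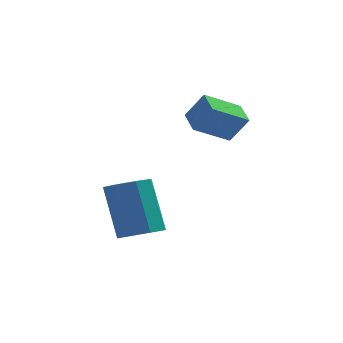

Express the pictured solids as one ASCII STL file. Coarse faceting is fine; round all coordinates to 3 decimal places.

solid 
facet normal 0.277 -0.324 -0.904
outer loop
vertex 1.287 -3.639 -2.615
vertex 0.596 -4.096 -2.663
vertex 0.803 -3.322 -2.877
endloop
endfacet
facet normal 0.585 0.803 -0.109
outer loop
vertex 1.287 -3.639 -2.615
vertex 0.803 -3.322 -2.877
vertex 0.696 -2.947 -0.689
endloop
endfacet
facet normal 0.585 0.803 -0.109
outer loop
vertex 0.696 -2.947 -0.689
vertex 0.803 -3.322 -2.877
vertex 0.212 -2.63 -0.952
endloop
endfacet
facet normal -0.278 0.326 0.904
outer loop
vertex 0.696 -2.947 -0.689
vertex 0.212 -2.63 -0.952
vertex 0.004 -3.404 -0.737
endloop
endfacet
facet normal 0.278 -0.324 -0.904
outer loop
vertex 0.803 -3.322 -2.877
vertex 0.596 -4.096 -2.663
vertex 0.198 -3.458 -3.014
endloop
endfacet
facet normal -0.124 0.921 -0.369
outer loop
vertex 0.803 -3.322 -2.877
vertex 0.198 -3.458 -3.014
vertex 0.212 -2.63 -0.952
endloop
endfacet
facet normal -0.124 0.921 -0.369
outer loop
vertex 0.212 -2.63 -0.952
vertex 0.198 -3.458 -3.014
vertex -0.393 -2.766 -1.089
endloop
endfacet
facet normal -0.278 0.326 0.904
outer loop
vertex 0.212 -2.63 -0.952
vertex -0.393 -2.766 -1.089
vertex 0.004 -3.404 -0.737
endloop
endfacet
facet normal 0.277 -0.325 -0.904
outer loop
vertex 0.198 -3.458 -3.014
vertex 0.596 -4.096 -2.663
vertex -0.174 -3.968 -2.945
endloop
endfacet
facet normal -0.761 0.499 -0.413
outer loop
vertex 0.198 -3.458 -3.014
vertex -0.174 -3.968 -2.945
vertex -0.393 -2.766 -1.089
endloop
endfacet
facet normal -0.761 0.500 -0.414
outer loop
vertex -0.393 -2.766 -1.089
vertex -0.174 -3.968 -2.945
vertex -0.766 -3.276 -1.02
endloop
endfacet
facet normal -0.278 0.326 0.904
outer loop
vertex -0.393 -2.766 -1.089
vertex -0.766 -3.276 -1.02
vertex 0.004 -3.404 -0.737
endloop
endfacet
facet normal 0.277 -0.325 -0.904
outer loop
vertex -0.174 -3.968 -2.945
vertex 0.596 -4.096 -2.663
vertex -0.096 -4.553 -2.711
endloop
endfacet
facet normal -0.953 -0.214 -0.216
outer loop
vertex -0.174 -3.968 -2.945
vertex -0.096 -4.553 -2.711
vertex -0.766 -3.276 -1.02
endloop
endfacet
facet normal -0.953 -0.215 -0.215
outer loop
vertex -0.766 -3.276 -1.02
vertex -0.096 -4.553 -2.711
vertex -0.687 -3.861 -0.785
endloop
endfacet
facet normal -0.278 0.325 0.904
outer loop
vertex -0.766 -3.276 -1.02
vertex -0.687 -3.861 -0.785
vertex 0.004 -3.404 -0.737
endloop
endfacet
facet normal 0.278 -0.326 -0.904
outer loop
vertex -0.096 -4.553 -2.711
vertex 0.596 -4.096 -2.663
vertex 0.388 -4.87 -2.448
endloop
endfacet
facet normal -0.585 -0.803 0.109
outer loop
vertex -0.096 -4.553 -2.711
vertex 0.388 -4.87 -2.448
vertex -0.687 -3.861 -0.785
endloop
endfacet
facet normal -0.585 -0.803 0.109
outer loop
vertex -0.687 -3.861 -0.785
vertex 0.388 -4.87 -2.448
vertex -0.203 -4.178 -0.523
endloop
endfacet
facet normal -0.277 0.324 0.904
outer loop
vertex -0.687 -3.861 -0.785
vertex -0.203 -4.178 -0.523
vertex 0.004 -3.404 -0.737
endloop
endfacet
facet normal 0.278 -0.326 -0.904
outer loop
vertex 0.388 -4.87 -2.448
vertex 0.596 -4.096 -2.663
vertex 0.993 -4.734 -2.311
endloop
endfacet
facet normal 0.124 -0.921 0.369
outer loop
vertex 0.388 -4.87 -2.448
vertex 0.993 -4.734 -2.311
vertex -0.203 -4.178 -0.523
endloop
endfacet
facet normal 0.124 -0.921 0.369
outer loop
vertex -0.203 -4.178 -0.523
vertex 0.993 -4.734 -2.311
vertex 0.402 -4.042 -0.386
endloop
endfacet
facet normal -0.278 0.324 0.904
outer loop
vertex -0.203 -4.178 -0.523
vertex 0.402 -4.042 -0.386
vertex 0.004 -3.404 -0.737
endloop
endfacet
facet normal 0.278 -0.326 -0.904
outer loop
vertex 0.993 -4.734 -2.311
vertex 0.596 -4.096 -2.663
vertex 1.366 -4.224 -2.38
endloop
endfacet
facet normal 0.761 -0.500 0.413
outer loop
vertex 0.993 -4.734 -2.311
vertex 1.366 -4.224 -2.38
vertex 0.402 -4.042 -0.386
endloop
endfacet
facet normal 0.761 -0.499 0.414
outer loop
vertex 0.402 -4.042 -0.386
vertex 1.366 -4.224 -2.38
vertex 0.774 -3.532 -0.455
endloop
endfacet
facet normal -0.277 0.325 0.904
outer loop
vertex 0.402 -4.042 -0.386
vertex 0.774 -3.532 -0.455
vertex 0.004 -3.404 -0.737
endloop
endfacet
facet normal 0.278 -0.325 -0.904
outer loop
vertex 1.366 -4.224 -2.38
vertex 0.596 -4.096 -2.663
vertex 1.287 -3.639 -2.615
endloop
endfacet
facet normal 0.952 0.215 0.216
outer loop
vertex 1.366 -4.224 -2.38
vertex 1.287 -3.639 -2.615
vertex 0.774 -3.532 -0.455
endloop
endfacet
facet normal 0.953 0.213 0.216
outer loop
vertex 0.774 -3.532 -0.455
vertex 1.287 -3.639 -2.615
vertex 0.696 -2.947 -0.689
endloop
endfacet
facet normal -0.277 0.325 0.904
outer loop
vertex 0.774 -3.532 -0.455
vertex 0.696 -2.947 -0.689
vertex 0.004 -3.404 -0.737
endloop
endfacet
facet normal -0.727 -0.516 0.453
outer loop
vertex 2.435 -1.52 2.042
vertex 2.012 -0.622 2.385
vertex 1.79 -1.456 1.079
endloop
endfacet
facet normal 0.403 -0.855 -0.326
outer loop
vertex 2.888 -0.678 0.395
vertex 2.435 -1.52 2.042
vertex 1.79 -1.456 1.079
endloop
endfacet
facet normal -0.727 -0.516 0.453
outer loop
vertex 1.79 -1.456 1.079
vertex 2.012 -0.622 2.385
vertex 1.367 -0.559 1.422
endloop
endfacet
facet normal -0.556 0.055 -0.830
outer loop
vertex 1.367 -0.559 1.422
vertex 2.888 -0.678 0.395
vertex 1.79 -1.456 1.079
endloop
endfacet
facet normal 0.556 -0.055 0.830
outer loop
vertex 2.435 -1.52 2.042
vertex 3.11 0.156 1.701
vertex 2.012 -0.622 2.385
endloop
endfacet
facet normal 0.403 -0.855 -0.326
outer loop
vertex 3.533 -0.741 1.358
vertex 2.435 -1.52 2.042
vertex 2.888 -0.678 0.395
endloop
endfacet
facet normal 0.556 -0.055 0.829
outer loop
vertex 3.533 -0.741 1.358
vertex 3.11 0.156 1.701
vertex 2.435 -1.52 2.042
endloop
endfacet
facet normal -0.403 0.855 0.326
outer loop
vertex 2.012 -0.622 2.385
vertex 3.11 0.156 1.701
vertex 1.367 -0.559 1.422
endloop
endfacet
facet normal -0.556 0.055 -0.830
outer loop
vertex 2.465 0.22 0.738
vertex 2.888 -0.678 0.395
vertex 1.367 -0.559 1.422
endloop
endfacet
facet normal -0.403 0.855 0.327
outer loop
vertex 1.367 -0.559 1.422
vertex 3.11 0.156 1.701
vertex 2.465 0.22 0.738
endloop
endfacet
facet normal 0.727 0.516 -0.453
outer loop
vertex 2.465 0.22 0.738
vertex 3.533 -0.741 1.358
vertex 2.888 -0.678 0.395
endloop
endfacet
facet normal 0.727 0.516 -0.453
outer loop
vertex 3.11 0.156 1.701
vertex 3.533 -0.741 1.358
vertex 2.465 0.22 0.738
endloop
endfacet

endsolid


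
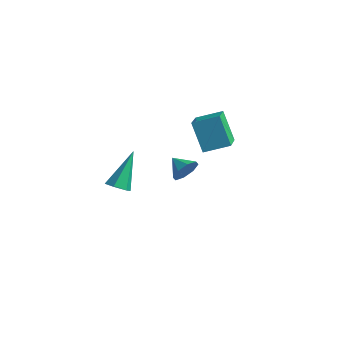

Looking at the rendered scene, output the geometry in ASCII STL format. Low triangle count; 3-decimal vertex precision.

solid 
facet normal 0.080 -0.663 -0.744
outer loop
vertex -2.883 -3.175 -0.696
vertex -3.347 -3.516 -0.442
vertex -3.481 -3.064 -0.859
endloop
endfacet
facet normal 0.273 0.871 -0.409
outer loop
vertex -2.883 -3.175 -0.696
vertex -3.481 -3.064 -0.859
vertex -3.513 -2.124 1.122
endloop
endfacet
facet normal 0.078 -0.663 -0.744
outer loop
vertex -3.481 -3.064 -0.859
vertex -3.347 -3.516 -0.442
vertex -3.945 -3.405 -0.604
endloop
endfacet
facet normal -0.670 0.667 -0.327
outer loop
vertex -3.481 -3.064 -0.859
vertex -3.945 -3.405 -0.604
vertex -3.513 -2.124 1.122
endloop
endfacet
facet normal 0.078 -0.663 -0.744
outer loop
vertex -3.945 -3.405 -0.604
vertex -3.347 -3.516 -0.442
vertex -3.811 -3.857 -0.187
endloop
endfacet
facet normal -0.962 -0.037 0.269
outer loop
vertex -3.945 -3.405 -0.604
vertex -3.811 -3.857 -0.187
vertex -3.513 -2.124 1.122
endloop
endfacet
facet normal 0.079 -0.663 -0.744
outer loop
vertex -3.811 -3.857 -0.187
vertex -3.347 -3.516 -0.442
vertex -3.213 -3.969 -0.024
endloop
endfacet
facet normal -0.314 -0.537 0.783
outer loop
vertex -3.811 -3.857 -0.187
vertex -3.213 -3.969 -0.024
vertex -3.513 -2.124 1.122
endloop
endfacet
facet normal 0.080 -0.663 -0.744
outer loop
vertex -3.213 -3.969 -0.024
vertex -3.347 -3.516 -0.442
vertex -2.748 -3.627 -0.279
endloop
endfacet
facet normal 0.630 -0.333 0.702
outer loop
vertex -3.213 -3.969 -0.024
vertex -2.748 -3.627 -0.279
vertex -3.513 -2.124 1.122
endloop
endfacet
facet normal 0.080 -0.663 -0.744
outer loop
vertex -2.748 -3.627 -0.279
vertex -3.347 -3.516 -0.442
vertex -2.883 -3.175 -0.696
endloop
endfacet
facet normal 0.922 0.372 0.105
outer loop
vertex -2.748 -3.627 -0.279
vertex -2.883 -3.175 -0.696
vertex -3.513 -2.124 1.122
endloop
endfacet
facet normal -0.526 0.196 0.827
outer loop
vertex -2.063 2.543 1.346
vertex -2.768 3.83 0.592
vertex -3.085 1.717 0.892
endloop
endfacet
facet normal 0.427 -0.780 0.457
outer loop
vertex -2.152 1.37 -0.572
vertex -2.063 2.543 1.346
vertex -3.085 1.717 0.892
endloop
endfacet
facet normal -0.527 0.196 0.827
outer loop
vertex -3.085 1.717 0.892
vertex -2.768 3.83 0.592
vertex -3.789 3.005 0.138
endloop
endfacet
facet normal -0.735 -0.594 -0.328
outer loop
vertex -3.789 3.005 0.138
vertex -2.152 1.37 -0.572
vertex -3.085 1.717 0.892
endloop
endfacet
facet normal 0.735 0.594 0.327
outer loop
vertex -2.063 2.543 1.346
vertex -1.835 3.483 -0.872
vertex -2.768 3.83 0.592
endloop
endfacet
facet normal 0.427 -0.780 0.457
outer loop
vertex -1.131 2.195 -0.118
vertex -2.063 2.543 1.346
vertex -2.152 1.37 -0.572
endloop
endfacet
facet normal 0.735 0.593 0.327
outer loop
vertex -1.131 2.195 -0.118
vertex -1.835 3.483 -0.872
vertex -2.063 2.543 1.346
endloop
endfacet
facet normal -0.427 0.780 -0.457
outer loop
vertex -2.768 3.83 0.592
vertex -1.835 3.483 -0.872
vertex -3.789 3.005 0.138
endloop
endfacet
facet normal -0.735 -0.594 -0.327
outer loop
vertex -2.857 2.657 -1.326
vertex -2.152 1.37 -0.572
vertex -3.789 3.005 0.138
endloop
endfacet
facet normal -0.427 0.780 -0.457
outer loop
vertex -3.789 3.005 0.138
vertex -1.835 3.483 -0.872
vertex -2.857 2.657 -1.326
endloop
endfacet
facet normal 0.526 -0.196 -0.827
outer loop
vertex -2.857 2.657 -1.326
vertex -1.131 2.195 -0.118
vertex -2.152 1.37 -0.572
endloop
endfacet
facet normal 0.526 -0.197 -0.827
outer loop
vertex -1.835 3.483 -0.872
vertex -1.131 2.195 -0.118
vertex -2.857 2.657 -1.326
endloop
endfacet
facet normal 0.917 -0.195 -0.347
outer loop
vertex -2.873 1.819 -1.911
vertex -3.178 1.418 -2.492
vertex -2.981 2.154 -2.384
endloop
endfacet
facet normal -0.222 0.771 0.597
outer loop
vertex -2.873 1.819 -1.911
vertex -2.981 2.154 -2.384
vertex -4.142 1.622 -2.128
endloop
endfacet
facet normal 0.918 -0.195 -0.347
outer loop
vertex -2.981 2.154 -2.384
vertex -3.178 1.418 -2.492
vertex -3.204 2.057 -2.92
endloop
endfacet
facet normal -0.415 0.910 0.008
outer loop
vertex -2.981 2.154 -2.384
vertex -3.204 2.057 -2.92
vertex -4.142 1.622 -2.128
endloop
endfacet
facet normal 0.917 -0.196 -0.348
outer loop
vertex -3.204 2.057 -2.92
vertex -3.178 1.418 -2.492
vertex -3.413 1.586 -3.206
endloop
endfacet
facet normal -0.665 0.580 -0.469
outer loop
vertex -3.204 2.057 -2.92
vertex -3.413 1.586 -3.206
vertex -4.142 1.622 -2.128
endloop
endfacet
facet normal 0.917 -0.195 -0.348
outer loop
vertex -3.413 1.586 -3.206
vertex -3.178 1.418 -2.492
vertex -3.484 1.016 -3.074
endloop
endfacet
facet normal -0.828 -0.026 -0.559
outer loop
vertex -3.413 1.586 -3.206
vertex -3.484 1.016 -3.074
vertex -4.142 1.622 -2.128
endloop
endfacet
facet normal 0.917 -0.195 -0.348
outer loop
vertex -3.484 1.016 -3.074
vertex -3.178 1.418 -2.492
vertex -3.376 0.681 -2.601
endloop
endfacet
facet normal -0.807 -0.553 -0.207
outer loop
vertex -3.484 1.016 -3.074
vertex -3.376 0.681 -2.601
vertex -4.142 1.622 -2.128
endloop
endfacet
facet normal 0.917 -0.195 -0.347
outer loop
vertex -3.376 0.681 -2.601
vertex -3.178 1.418 -2.492
vertex -3.152 0.778 -2.064
endloop
endfacet
facet normal -0.614 -0.691 0.381
outer loop
vertex -3.376 0.681 -2.601
vertex -3.152 0.778 -2.064
vertex -4.142 1.622 -2.128
endloop
endfacet
facet normal 0.918 -0.194 -0.347
outer loop
vertex -3.152 0.778 -2.064
vertex -3.178 1.418 -2.492
vertex -2.944 1.25 -1.778
endloop
endfacet
facet normal -0.363 -0.361 0.859
outer loop
vertex -3.152 0.778 -2.064
vertex -2.944 1.25 -1.778
vertex -4.142 1.622 -2.128
endloop
endfacet
facet normal 0.917 -0.196 -0.347
outer loop
vertex -2.944 1.25 -1.778
vertex -3.178 1.418 -2.492
vertex -2.873 1.819 -1.911
endloop
endfacet
facet normal -0.200 0.247 0.948
outer loop
vertex -2.944 1.25 -1.778
vertex -2.873 1.819 -1.911
vertex -4.142 1.622 -2.128
endloop
endfacet

endsolid


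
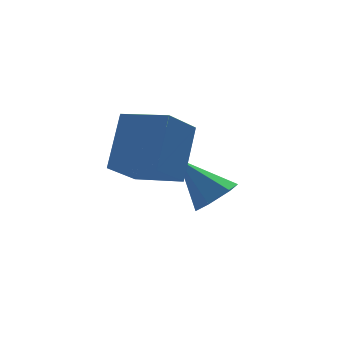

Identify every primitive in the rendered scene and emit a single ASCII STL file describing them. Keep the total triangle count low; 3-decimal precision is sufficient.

solid 
facet normal -0.391 -0.505 -0.769
outer loop
vertex -3.465 -0.831 -0.293
vertex -4.497 0.444 -0.605
vertex -2.36 -0.179 -1.283
endloop
endfacet
facet normal 0.618 -0.764 0.187
outer loop
vertex -1.543 0.876 0.325
vertex -3.465 -0.831 -0.293
vertex -2.36 -0.179 -1.283
endloop
endfacet
facet normal -0.391 -0.505 -0.769
outer loop
vertex -2.36 -0.179 -1.283
vertex -4.497 0.444 -0.605
vertex -3.393 1.096 -1.595
endloop
endfacet
facet normal 0.682 0.403 -0.611
outer loop
vertex -3.393 1.096 -1.595
vertex -1.543 0.876 0.325
vertex -2.36 -0.179 -1.283
endloop
endfacet
facet normal -0.682 -0.403 0.611
outer loop
vertex -3.465 -0.831 -0.293
vertex -3.68 1.499 1.003
vertex -4.497 0.444 -0.605
endloop
endfacet
facet normal 0.618 -0.764 0.186
outer loop
vertex -2.647 0.224 1.315
vertex -3.465 -0.831 -0.293
vertex -1.543 0.876 0.325
endloop
endfacet
facet normal -0.682 -0.403 0.611
outer loop
vertex -2.647 0.224 1.315
vertex -3.68 1.499 1.003
vertex -3.465 -0.831 -0.293
endloop
endfacet
facet normal -0.618 0.763 -0.187
outer loop
vertex -4.497 0.444 -0.605
vertex -3.68 1.499 1.003
vertex -3.393 1.096 -1.595
endloop
endfacet
facet normal 0.682 0.402 -0.611
outer loop
vertex -2.575 2.151 0.013
vertex -1.543 0.876 0.325
vertex -3.393 1.096 -1.595
endloop
endfacet
facet normal -0.618 0.764 -0.187
outer loop
vertex -3.393 1.096 -1.595
vertex -3.68 1.499 1.003
vertex -2.575 2.151 0.013
endloop
endfacet
facet normal 0.391 0.505 0.769
outer loop
vertex -2.575 2.151 0.013
vertex -2.647 0.224 1.315
vertex -1.543 0.876 0.325
endloop
endfacet
facet normal 0.391 0.505 0.769
outer loop
vertex -3.68 1.499 1.003
vertex -2.647 0.224 1.315
vertex -2.575 2.151 0.013
endloop
endfacet
facet normal 0.450 -0.538 -0.713
outer loop
vertex -0.087 2.018 -3.224
vertex -0.62 1.396 -3.091
vertex -0.8 1.984 -3.648
endloop
endfacet
facet normal 0.072 0.977 -0.199
outer loop
vertex -0.087 2.018 -3.224
vertex -0.8 1.984 -3.648
vertex -1.48 2.424 -1.729
endloop
endfacet
facet normal 0.450 -0.538 -0.713
outer loop
vertex -0.8 1.984 -3.648
vertex -0.62 1.396 -3.091
vertex -1.333 1.362 -3.515
endloop
endfacet
facet normal -0.739 0.550 -0.388
outer loop
vertex -0.8 1.984 -3.648
vertex -1.333 1.362 -3.515
vertex -1.48 2.424 -1.729
endloop
endfacet
facet normal 0.450 -0.538 -0.713
outer loop
vertex -1.333 1.362 -3.515
vertex -0.62 1.396 -3.091
vertex -1.154 0.774 -2.958
endloop
endfacet
facet normal -0.970 -0.237 0.061
outer loop
vertex -1.333 1.362 -3.515
vertex -1.154 0.774 -2.958
vertex -1.48 2.424 -1.729
endloop
endfacet
facet normal 0.450 -0.539 -0.712
outer loop
vertex -1.154 0.774 -2.958
vertex -0.62 1.396 -3.091
vertex -0.441 0.808 -2.533
endloop
endfacet
facet normal -0.389 -0.599 0.700
outer loop
vertex -1.154 0.774 -2.958
vertex -0.441 0.808 -2.533
vertex -1.48 2.424 -1.729
endloop
endfacet
facet normal 0.451 -0.538 -0.712
outer loop
vertex -0.441 0.808 -2.533
vertex -0.62 1.396 -3.091
vertex 0.092 1.43 -2.666
endloop
endfacet
facet normal 0.422 -0.171 0.890
outer loop
vertex -0.441 0.808 -2.533
vertex 0.092 1.43 -2.666
vertex -1.48 2.424 -1.729
endloop
endfacet
facet normal 0.451 -0.538 -0.712
outer loop
vertex 0.092 1.43 -2.666
vertex -0.62 1.396 -3.091
vertex -0.087 2.018 -3.224
endloop
endfacet
facet normal 0.652 0.617 0.440
outer loop
vertex 0.092 1.43 -2.666
vertex -0.087 2.018 -3.224
vertex -1.48 2.424 -1.729
endloop
endfacet

endsolid


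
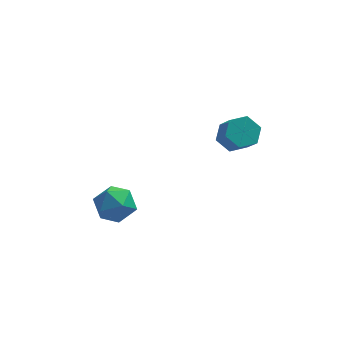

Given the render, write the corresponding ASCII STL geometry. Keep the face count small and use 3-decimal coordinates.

solid 
facet normal 0.277 -0.203 0.939
outer loop
vertex -1.5 -3.059 -1.872
vertex -2.648 -3.414 -1.61
vertex -1.831 -4.234 -2.028
endloop
endfacet
facet normal 0.821 -0.296 0.488
outer loop
vertex -1.5 -3.059 -1.872
vertex -1.831 -4.234 -2.028
vertex -1.129 -3.675 -2.87
endloop
endfacet
facet normal 0.935 0.321 0.149
outer loop
vertex -1.5 -3.059 -1.872
vertex -1.129 -3.675 -2.87
vertex -1.513 -2.51 -2.972
endloop
endfacet
facet normal 0.462 0.796 0.392
outer loop
vertex -1.5 -3.059 -1.872
vertex -1.513 -2.51 -2.972
vertex -2.451 -2.349 -2.194
endloop
endfacet
facet normal 0.055 0.472 0.880
outer loop
vertex -1.5 -3.059 -1.872
vertex -2.451 -2.349 -2.194
vertex -2.648 -3.414 -1.61
endloop
endfacet
facet normal 0.624 -0.781 0.002
outer loop
vertex -1.129 -3.675 -2.87
vertex -1.831 -4.234 -2.028
vertex -2.049 -4.411 -3.226
endloop
endfacet
facet normal -0.257 -0.630 0.733
outer loop
vertex -1.831 -4.234 -2.028
vertex -2.648 -3.414 -1.61
vertex -2.987 -4.25 -2.448
endloop
endfacet
facet normal -0.617 0.463 0.636
outer loop
vertex -2.648 -3.414 -1.61
vertex -2.451 -2.349 -2.194
vertex -3.371 -3.085 -2.55
endloop
endfacet
facet normal 0.042 0.987 -0.154
outer loop
vertex -2.451 -2.349 -2.194
vertex -1.513 -2.51 -2.972
vertex -2.669 -2.526 -3.392
endloop
endfacet
facet normal 0.809 0.219 -0.546
outer loop
vertex -1.513 -2.51 -2.972
vertex -1.129 -3.675 -2.87
vertex -1.852 -3.346 -3.81
endloop
endfacet
facet normal -0.462 -0.796 -0.392
outer loop
vertex -3.0 -3.701 -3.548
vertex -2.049 -4.411 -3.226
vertex -2.987 -4.25 -2.448
endloop
endfacet
facet normal -0.935 -0.321 -0.149
outer loop
vertex -3.0 -3.701 -3.548
vertex -2.987 -4.25 -2.448
vertex -3.371 -3.085 -2.55
endloop
endfacet
facet normal -0.821 0.296 -0.488
outer loop
vertex -3.0 -3.701 -3.548
vertex -3.371 -3.085 -2.55
vertex -2.669 -2.526 -3.392
endloop
endfacet
facet normal -0.277 0.203 -0.939
outer loop
vertex -3.0 -3.701 -3.548
vertex -2.669 -2.526 -3.392
vertex -1.852 -3.346 -3.81
endloop
endfacet
facet normal -0.055 -0.472 -0.880
outer loop
vertex -3.0 -3.701 -3.548
vertex -1.852 -3.346 -3.81
vertex -2.049 -4.411 -3.226
endloop
endfacet
facet normal -0.042 -0.987 0.154
outer loop
vertex -2.987 -4.25 -2.448
vertex -2.049 -4.411 -3.226
vertex -1.831 -4.234 -2.028
endloop
endfacet
facet normal -0.809 -0.219 0.546
outer loop
vertex -3.371 -3.085 -2.55
vertex -2.987 -4.25 -2.448
vertex -2.648 -3.414 -1.61
endloop
endfacet
facet normal -0.624 0.781 -0.002
outer loop
vertex -2.669 -2.526 -3.392
vertex -3.371 -3.085 -2.55
vertex -2.451 -2.349 -2.194
endloop
endfacet
facet normal 0.257 0.630 -0.733
outer loop
vertex -1.852 -3.346 -3.81
vertex -2.669 -2.526 -3.392
vertex -1.513 -2.51 -2.972
endloop
endfacet
facet normal 0.617 -0.463 -0.636
outer loop
vertex -2.049 -4.411 -3.226
vertex -1.852 -3.346 -3.81
vertex -1.129 -3.675 -2.87
endloop
endfacet
facet normal -0.234 0.623 -0.746
outer loop
vertex 4.454 -2.465 1.02
vertex 3.772 -2.055 1.576
vertex 4.677 -1.707 1.583
endloop
endfacet
facet normal 0.945 -0.036 -0.326
outer loop
vertex 4.454 -2.465 1.02
vertex 4.677 -1.707 1.583
vertex 4.87 -3.574 2.348
endloop
endfacet
facet normal 0.945 -0.036 -0.326
outer loop
vertex 4.87 -3.574 2.348
vertex 4.677 -1.707 1.583
vertex 5.093 -2.817 2.911
endloop
endfacet
facet normal 0.234 -0.624 0.746
outer loop
vertex 4.87 -3.574 2.348
vertex 5.093 -2.817 2.911
vertex 4.188 -3.165 2.904
endloop
endfacet
facet normal -0.234 0.624 -0.746
outer loop
vertex 4.677 -1.707 1.583
vertex 3.772 -2.055 1.576
vertex 3.996 -1.298 2.139
endloop
endfacet
facet normal 0.672 0.658 0.339
outer loop
vertex 4.677 -1.707 1.583
vertex 3.996 -1.298 2.139
vertex 5.093 -2.817 2.911
endloop
endfacet
facet normal 0.673 0.658 0.339
outer loop
vertex 5.093 -2.817 2.911
vertex 3.996 -1.298 2.139
vertex 4.412 -2.407 3.467
endloop
endfacet
facet normal 0.234 -0.623 0.746
outer loop
vertex 5.093 -2.817 2.911
vertex 4.412 -2.407 3.467
vertex 4.188 -3.165 2.904
endloop
endfacet
facet normal -0.234 0.624 -0.746
outer loop
vertex 3.996 -1.298 2.139
vertex 3.772 -2.055 1.576
vertex 3.09 -1.646 2.132
endloop
endfacet
facet normal -0.272 0.695 0.666
outer loop
vertex 3.996 -1.298 2.139
vertex 3.09 -1.646 2.132
vertex 4.412 -2.407 3.467
endloop
endfacet
facet normal -0.272 0.695 0.666
outer loop
vertex 4.412 -2.407 3.467
vertex 3.09 -1.646 2.132
vertex 3.506 -2.755 3.46
endloop
endfacet
facet normal 0.234 -0.623 0.746
outer loop
vertex 4.412 -2.407 3.467
vertex 3.506 -2.755 3.46
vertex 4.188 -3.165 2.904
endloop
endfacet
facet normal -0.234 0.624 -0.746
outer loop
vertex 3.09 -1.646 2.132
vertex 3.772 -2.055 1.576
vertex 2.867 -2.403 1.569
endloop
endfacet
facet normal -0.945 0.036 0.326
outer loop
vertex 3.09 -1.646 2.132
vertex 2.867 -2.403 1.569
vertex 3.506 -2.755 3.46
endloop
endfacet
facet normal -0.945 0.036 0.326
outer loop
vertex 3.506 -2.755 3.46
vertex 2.867 -2.403 1.569
vertex 3.283 -3.513 2.897
endloop
endfacet
facet normal 0.234 -0.623 0.746
outer loop
vertex 3.506 -2.755 3.46
vertex 3.283 -3.513 2.897
vertex 4.188 -3.165 2.904
endloop
endfacet
facet normal -0.234 0.623 -0.746
outer loop
vertex 2.867 -2.403 1.569
vertex 3.772 -2.055 1.576
vertex 3.548 -2.813 1.013
endloop
endfacet
facet normal -0.673 -0.658 -0.339
outer loop
vertex 2.867 -2.403 1.569
vertex 3.548 -2.813 1.013
vertex 3.283 -3.513 2.897
endloop
endfacet
facet normal -0.672 -0.658 -0.339
outer loop
vertex 3.283 -3.513 2.897
vertex 3.548 -2.813 1.013
vertex 3.964 -3.922 2.341
endloop
endfacet
facet normal 0.234 -0.624 0.746
outer loop
vertex 3.283 -3.513 2.897
vertex 3.964 -3.922 2.341
vertex 4.188 -3.165 2.904
endloop
endfacet
facet normal -0.234 0.623 -0.746
outer loop
vertex 3.548 -2.813 1.013
vertex 3.772 -2.055 1.576
vertex 4.454 -2.465 1.02
endloop
endfacet
facet normal 0.272 -0.695 -0.666
outer loop
vertex 3.548 -2.813 1.013
vertex 4.454 -2.465 1.02
vertex 3.964 -3.922 2.341
endloop
endfacet
facet normal 0.272 -0.695 -0.666
outer loop
vertex 3.964 -3.922 2.341
vertex 4.454 -2.465 1.02
vertex 4.87 -3.574 2.348
endloop
endfacet
facet normal 0.234 -0.624 0.746
outer loop
vertex 3.964 -3.922 2.341
vertex 4.87 -3.574 2.348
vertex 4.188 -3.165 2.904
endloop
endfacet

endsolid


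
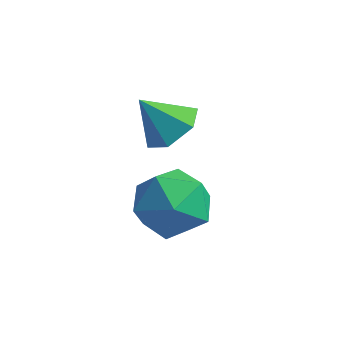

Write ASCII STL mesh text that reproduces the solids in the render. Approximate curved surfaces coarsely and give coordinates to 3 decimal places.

solid 
facet normal -0.048 0.426 0.903
outer loop
vertex -1.517 2.148 -3.393
vertex -1.54 1.121 -2.91
vertex -0.546 1.637 -3.101
endloop
endfacet
facet normal 0.308 0.841 0.445
outer loop
vertex -1.517 2.148 -3.393
vertex -0.546 1.637 -3.101
vertex -0.622 2.189 -4.09
endloop
endfacet
facet normal -0.125 0.987 -0.102
outer loop
vertex -1.517 2.148 -3.393
vertex -0.622 2.189 -4.09
vertex -1.662 2.014 -4.512
endloop
endfacet
facet normal -0.749 0.663 0.018
outer loop
vertex -1.517 2.148 -3.393
vertex -1.662 2.014 -4.512
vertex -2.229 1.354 -3.782
endloop
endfacet
facet normal -0.701 0.316 0.639
outer loop
vertex -1.517 2.148 -3.393
vertex -2.229 1.354 -3.782
vertex -1.54 1.121 -2.91
endloop
endfacet
facet normal 0.863 0.467 0.194
outer loop
vertex -0.622 2.189 -4.09
vertex -0.546 1.637 -3.101
vertex -0.091 1.186 -4.038
endloop
endfacet
facet normal 0.285 -0.203 0.937
outer loop
vertex -0.546 1.637 -3.101
vertex -1.54 1.121 -2.91
vertex -0.658 0.526 -3.308
endloop
endfacet
facet normal -0.772 -0.382 0.508
outer loop
vertex -1.54 1.121 -2.91
vertex -2.229 1.354 -3.782
vertex -1.698 0.351 -3.73
endloop
endfacet
facet normal -0.849 0.178 -0.498
outer loop
vertex -2.229 1.354 -3.782
vertex -1.662 2.014 -4.512
vertex -1.774 0.903 -4.719
endloop
endfacet
facet normal 0.162 0.704 -0.692
outer loop
vertex -1.662 2.014 -4.512
vertex -0.622 2.189 -4.09
vertex -0.78 1.419 -4.91
endloop
endfacet
facet normal 0.749 -0.663 -0.018
outer loop
vertex -0.803 0.392 -4.427
vertex -0.091 1.186 -4.038
vertex -0.658 0.526 -3.308
endloop
endfacet
facet normal 0.125 -0.987 0.102
outer loop
vertex -0.803 0.392 -4.427
vertex -0.658 0.526 -3.308
vertex -1.698 0.351 -3.73
endloop
endfacet
facet normal -0.308 -0.841 -0.445
outer loop
vertex -0.803 0.392 -4.427
vertex -1.698 0.351 -3.73
vertex -1.774 0.903 -4.719
endloop
endfacet
facet normal 0.048 -0.426 -0.903
outer loop
vertex -0.803 0.392 -4.427
vertex -1.774 0.903 -4.719
vertex -0.78 1.419 -4.91
endloop
endfacet
facet normal 0.701 -0.316 -0.639
outer loop
vertex -0.803 0.392 -4.427
vertex -0.78 1.419 -4.91
vertex -0.091 1.186 -4.038
endloop
endfacet
facet normal 0.849 -0.178 0.498
outer loop
vertex -0.658 0.526 -3.308
vertex -0.091 1.186 -4.038
vertex -0.546 1.637 -3.101
endloop
endfacet
facet normal -0.162 -0.704 0.692
outer loop
vertex -1.698 0.351 -3.73
vertex -0.658 0.526 -3.308
vertex -1.54 1.121 -2.91
endloop
endfacet
facet normal -0.863 -0.467 -0.194
outer loop
vertex -1.774 0.903 -4.719
vertex -1.698 0.351 -3.73
vertex -2.229 1.354 -3.782
endloop
endfacet
facet normal -0.285 0.203 -0.937
outer loop
vertex -0.78 1.419 -4.91
vertex -1.774 0.903 -4.719
vertex -1.662 2.014 -4.512
endloop
endfacet
facet normal 0.772 0.382 -0.508
outer loop
vertex -0.091 1.186 -4.038
vertex -0.78 1.419 -4.91
vertex -0.622 2.189 -4.09
endloop
endfacet
facet normal 0.582 0.256 -0.772
outer loop
vertex -1.909 3.545 -2.964
vertex -2.624 3.725 -3.444
vertex -2.253 4.355 -2.955
endloop
endfacet
facet normal 0.336 0.133 0.932
outer loop
vertex -1.909 3.545 -2.964
vertex -2.253 4.355 -2.955
vertex -3.416 3.375 -2.396
endloop
endfacet
facet normal 0.582 0.256 -0.772
outer loop
vertex -2.253 4.355 -2.955
vertex -2.624 3.725 -3.444
vertex -2.969 4.535 -3.435
endloop
endfacet
facet normal -0.269 0.698 0.663
outer loop
vertex -2.253 4.355 -2.955
vertex -2.969 4.535 -3.435
vertex -3.416 3.375 -2.396
endloop
endfacet
facet normal 0.583 0.257 -0.771
outer loop
vertex -2.969 4.535 -3.435
vertex -2.624 3.725 -3.444
vertex -3.339 3.905 -3.925
endloop
endfacet
facet normal -0.892 0.440 0.108
outer loop
vertex -2.969 4.535 -3.435
vertex -3.339 3.905 -3.925
vertex -3.416 3.375 -2.396
endloop
endfacet
facet normal 0.583 0.256 -0.771
outer loop
vertex -3.339 3.905 -3.925
vertex -2.624 3.725 -3.444
vertex -2.995 3.095 -3.934
endloop
endfacet
facet normal -0.906 -0.383 -0.178
outer loop
vertex -3.339 3.905 -3.925
vertex -2.995 3.095 -3.934
vertex -3.416 3.375 -2.396
endloop
endfacet
facet normal 0.582 0.257 -0.771
outer loop
vertex -2.995 3.095 -3.934
vertex -2.624 3.725 -3.444
vertex -2.279 2.915 -3.454
endloop
endfacet
facet normal -0.300 -0.950 0.091
outer loop
vertex -2.995 3.095 -3.934
vertex -2.279 2.915 -3.454
vertex -3.416 3.375 -2.396
endloop
endfacet
facet normal 0.582 0.258 -0.771
outer loop
vertex -2.279 2.915 -3.454
vertex -2.624 3.725 -3.444
vertex -1.909 3.545 -2.964
endloop
endfacet
facet normal 0.322 -0.692 0.646
outer loop
vertex -2.279 2.915 -3.454
vertex -1.909 3.545 -2.964
vertex -3.416 3.375 -2.396
endloop
endfacet

endsolid


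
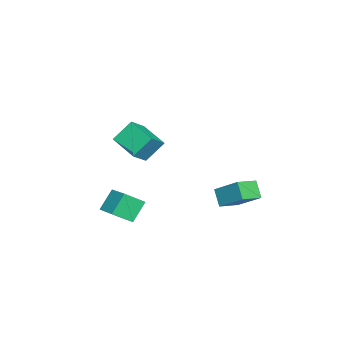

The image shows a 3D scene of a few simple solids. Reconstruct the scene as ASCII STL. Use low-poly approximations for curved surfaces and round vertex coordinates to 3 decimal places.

solid 
facet normal -0.355 0.552 0.755
outer loop
vertex 3.078 -1.448 4.017
vertex 4.06 -0.028 3.441
vertex 2.124 -1.079 3.298
endloop
endfacet
facet normal -0.540 -0.780 0.316
outer loop
vertex 2.66 -1.912 2.159
vertex 3.078 -1.448 4.017
vertex 2.124 -1.079 3.298
endloop
endfacet
facet normal -0.355 0.552 0.755
outer loop
vertex 2.124 -1.079 3.298
vertex 4.06 -0.028 3.441
vertex 3.106 0.341 2.722
endloop
endfacet
facet normal -0.763 0.295 -0.575
outer loop
vertex 3.106 0.341 2.722
vertex 2.66 -1.912 2.159
vertex 2.124 -1.079 3.298
endloop
endfacet
facet normal 0.763 -0.295 0.575
outer loop
vertex 3.078 -1.448 4.017
vertex 4.596 -0.861 2.302
vertex 4.06 -0.028 3.441
endloop
endfacet
facet normal -0.540 -0.780 0.316
outer loop
vertex 3.614 -2.281 2.878
vertex 3.078 -1.448 4.017
vertex 2.66 -1.912 2.159
endloop
endfacet
facet normal 0.763 -0.295 0.575
outer loop
vertex 3.614 -2.281 2.878
vertex 4.596 -0.861 2.302
vertex 3.078 -1.448 4.017
endloop
endfacet
facet normal 0.540 0.780 -0.316
outer loop
vertex 4.06 -0.028 3.441
vertex 4.596 -0.861 2.302
vertex 3.106 0.341 2.722
endloop
endfacet
facet normal -0.763 0.295 -0.575
outer loop
vertex 3.642 -0.492 1.583
vertex 2.66 -1.912 2.159
vertex 3.106 0.341 2.722
endloop
endfacet
facet normal 0.540 0.780 -0.316
outer loop
vertex 3.106 0.341 2.722
vertex 4.596 -0.861 2.302
vertex 3.642 -0.492 1.583
endloop
endfacet
facet normal 0.355 -0.552 -0.755
outer loop
vertex 3.642 -0.492 1.583
vertex 3.614 -2.281 2.878
vertex 2.66 -1.912 2.159
endloop
endfacet
facet normal 0.355 -0.552 -0.755
outer loop
vertex 4.596 -0.861 2.302
vertex 3.614 -2.281 2.878
vertex 3.642 -0.492 1.583
endloop
endfacet
facet normal -0.493 -0.380 0.783
outer loop
vertex -2.305 2.802 -2.475
vertex -3.418 3.566 -2.806
vertex -2.989 1.307 -3.631
endloop
endfacet
facet normal 0.801 -0.550 0.238
outer loop
vertex -2.382 1.774 -4.594
vertex -2.305 2.802 -2.475
vertex -2.989 1.307 -3.631
endloop
endfacet
facet normal -0.493 -0.380 0.783
outer loop
vertex -2.989 1.307 -3.631
vertex -3.418 3.566 -2.806
vertex -4.102 2.071 -3.962
endloop
endfacet
facet normal -0.340 -0.744 -0.575
outer loop
vertex -4.102 2.071 -3.962
vertex -2.382 1.774 -4.594
vertex -2.989 1.307 -3.631
endloop
endfacet
facet normal 0.340 0.744 0.575
outer loop
vertex -2.305 2.802 -2.475
vertex -2.811 4.033 -3.769
vertex -3.418 3.566 -2.806
endloop
endfacet
facet normal 0.801 -0.550 0.238
outer loop
vertex -1.698 3.269 -3.438
vertex -2.305 2.802 -2.475
vertex -2.382 1.774 -4.594
endloop
endfacet
facet normal 0.340 0.744 0.575
outer loop
vertex -1.698 3.269 -3.438
vertex -2.811 4.033 -3.769
vertex -2.305 2.802 -2.475
endloop
endfacet
facet normal -0.801 0.550 -0.238
outer loop
vertex -3.418 3.566 -2.806
vertex -2.811 4.033 -3.769
vertex -4.102 2.071 -3.962
endloop
endfacet
facet normal -0.340 -0.744 -0.575
outer loop
vertex -3.495 2.538 -4.925
vertex -2.382 1.774 -4.594
vertex -4.102 2.071 -3.962
endloop
endfacet
facet normal -0.801 0.550 -0.238
outer loop
vertex -4.102 2.071 -3.962
vertex -2.811 4.033 -3.769
vertex -3.495 2.538 -4.925
endloop
endfacet
facet normal 0.493 0.380 -0.783
outer loop
vertex -3.495 2.538 -4.925
vertex -1.698 3.269 -3.438
vertex -2.382 1.774 -4.594
endloop
endfacet
facet normal 0.493 0.380 -0.783
outer loop
vertex -2.811 4.033 -3.769
vertex -1.698 3.269 -3.438
vertex -3.495 2.538 -4.925
endloop
endfacet
facet normal -0.696 -0.669 -0.262
outer loop
vertex 0.552 -3.434 -2.58
vertex -0.071 -2.472 -3.383
vertex 1.398 -3.858 -3.744
endloop
endfacet
facet normal 0.445 -0.687 0.574
outer loop
vertex 2.531 -2.768 -3.317
vertex 0.552 -3.434 -2.58
vertex 1.398 -3.858 -3.744
endloop
endfacet
facet normal -0.696 -0.669 -0.262
outer loop
vertex 1.398 -3.858 -3.744
vertex -0.071 -2.472 -3.383
vertex 0.775 -2.896 -4.547
endloop
endfacet
facet normal 0.564 -0.282 -0.776
outer loop
vertex 0.775 -2.896 -4.547
vertex 2.531 -2.768 -3.317
vertex 1.398 -3.858 -3.744
endloop
endfacet
facet normal -0.564 0.282 0.776
outer loop
vertex 0.552 -3.434 -2.58
vertex 1.062 -1.382 -2.956
vertex -0.071 -2.472 -3.383
endloop
endfacet
facet normal 0.445 -0.687 0.574
outer loop
vertex 1.685 -2.344 -2.153
vertex 0.552 -3.434 -2.58
vertex 2.531 -2.768 -3.317
endloop
endfacet
facet normal -0.564 0.282 0.776
outer loop
vertex 1.685 -2.344 -2.153
vertex 1.062 -1.382 -2.956
vertex 0.552 -3.434 -2.58
endloop
endfacet
facet normal -0.445 0.687 -0.574
outer loop
vertex -0.071 -2.472 -3.383
vertex 1.062 -1.382 -2.956
vertex 0.775 -2.896 -4.547
endloop
endfacet
facet normal 0.564 -0.282 -0.776
outer loop
vertex 1.908 -1.806 -4.12
vertex 2.531 -2.768 -3.317
vertex 0.775 -2.896 -4.547
endloop
endfacet
facet normal -0.445 0.687 -0.574
outer loop
vertex 0.775 -2.896 -4.547
vertex 1.062 -1.382 -2.956
vertex 1.908 -1.806 -4.12
endloop
endfacet
facet normal 0.696 0.669 0.262
outer loop
vertex 1.908 -1.806 -4.12
vertex 1.685 -2.344 -2.153
vertex 2.531 -2.768 -3.317
endloop
endfacet
facet normal 0.696 0.669 0.262
outer loop
vertex 1.062 -1.382 -2.956
vertex 1.685 -2.344 -2.153
vertex 1.908 -1.806 -4.12
endloop
endfacet

endsolid
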